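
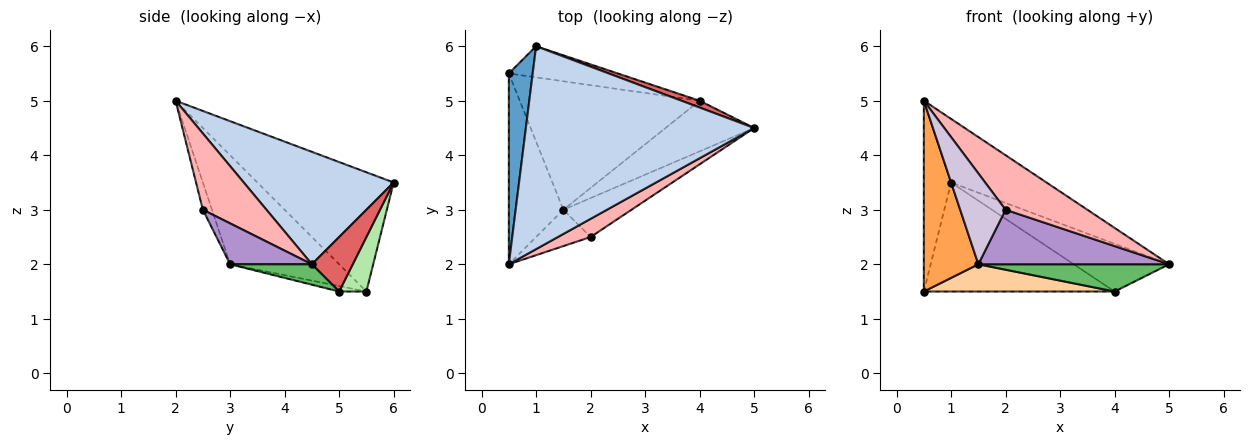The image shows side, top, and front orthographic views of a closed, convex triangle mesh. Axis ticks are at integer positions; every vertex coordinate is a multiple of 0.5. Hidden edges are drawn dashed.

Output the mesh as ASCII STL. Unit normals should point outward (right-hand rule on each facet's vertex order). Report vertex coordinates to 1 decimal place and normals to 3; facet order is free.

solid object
 facet normal -0.962 0.192 0.192
  outer loop
   vertex 1.0 6.0 3.5
   vertex 0.5 5.5 1.5
   vertex 0.5 2.0 5.0
  endloop
 endfacet
 facet normal 0.425 0.271 0.864
  outer loop
   vertex 1.0 6.0 3.5
   vertex 0.5 2.0 5.0
   vertex 5.0 4.5 2.0
  endloop
 endfacet
 facet normal -0.816 -0.408 -0.408
  outer loop
   vertex 1.5 3.0 2.0
   vertex 0.5 2.0 5.0
   vertex 0.5 5.5 1.5
  endloop
 endfacet
 facet normal -0.030 -0.207 -0.978
  outer loop
   vertex 4.0 5.0 1.5
   vertex 1.5 3.0 2.0
   vertex 0.5 5.5 1.5
  endloop
 endfacet
 facet normal 0.199 -0.465 -0.863
  outer loop
   vertex 4.0 5.0 1.5
   vertex 5.0 4.5 2.0
   vertex 1.5 3.0 2.0
  endloop
 endfacet
 facet normal 0.136 0.953 -0.272
  outer loop
   vertex 4.0 5.0 1.5
   vertex 0.5 5.5 1.5
   vertex 1.0 6.0 3.5
  endloop
 endfacet
 facet normal 0.391 0.911 0.130
  outer loop
   vertex 4.0 5.0 1.5
   vertex 1.0 6.0 3.5
   vertex 5.0 4.5 2.0
  endloop
 endfacet
 facet normal 0.594 -0.763 0.254
  outer loop
   vertex 2.0 2.5 3.0
   vertex 5.0 4.5 2.0
   vertex 0.5 2.0 5.0
  endloop
 endfacet
 facet normal 0.329 -0.768 -0.549
  outer loop
   vertex 2.0 2.5 3.0
   vertex 1.5 3.0 2.0
   vertex 5.0 4.5 2.0
  endloop
 endfacet
 facet normal -0.183 -0.913 -0.365
  outer loop
   vertex 2.0 2.5 3.0
   vertex 0.5 2.0 5.0
   vertex 1.5 3.0 2.0
  endloop
 endfacet
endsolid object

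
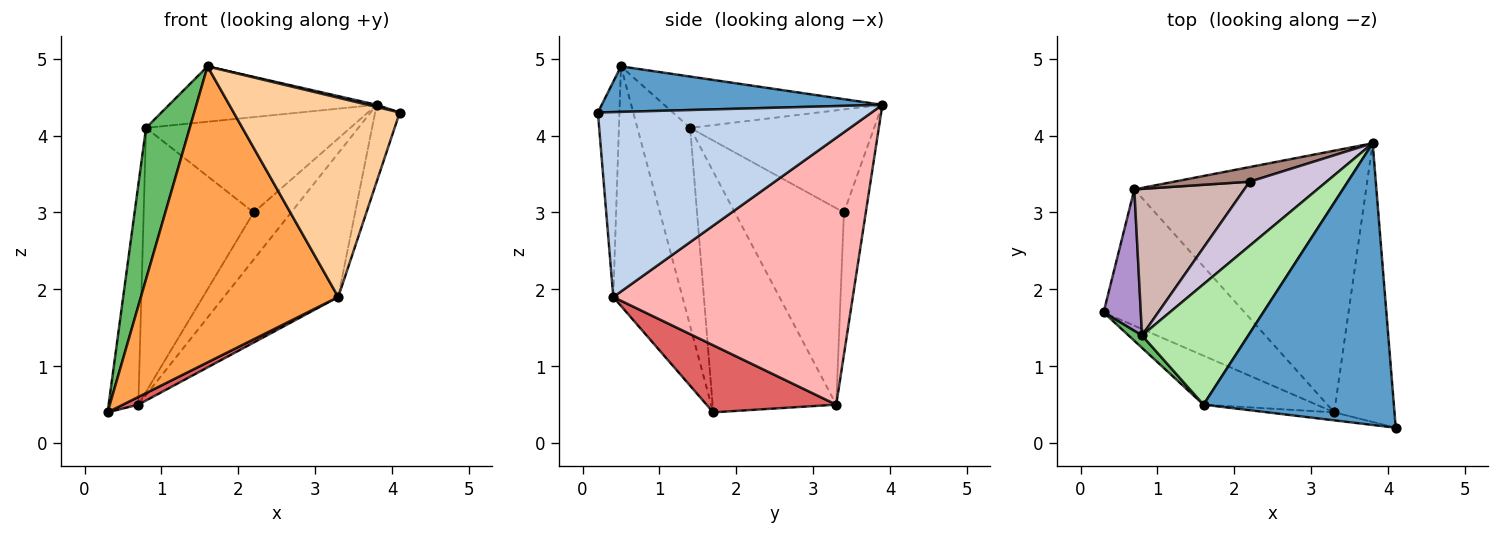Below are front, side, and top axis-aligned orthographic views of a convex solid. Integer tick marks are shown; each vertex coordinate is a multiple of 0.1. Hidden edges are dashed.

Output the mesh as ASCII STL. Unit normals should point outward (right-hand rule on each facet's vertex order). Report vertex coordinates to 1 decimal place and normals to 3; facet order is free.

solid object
 facet normal 0.233 -0.007 0.973
  outer loop
   vertex 1.6 0.5 4.9
   vertex 4.1 0.2 4.3
   vertex 3.8 3.9 4.4
  endloop
 endfacet
 facet normal 0.947 0.085 -0.309
  outer loop
   vertex 3.3 0.4 1.9
   vertex 3.8 3.9 4.4
   vertex 4.1 0.2 4.3
  endloop
 endfacet
 facet normal -0.327 -0.932 -0.154
  outer loop
   vertex 3.3 0.4 1.9
   vertex 1.6 0.5 4.9
   vertex 0.3 1.7 0.4
  endloop
 endfacet
 facet normal -0.128 -0.991 -0.040
  outer loop
   vertex 3.3 0.4 1.9
   vertex 4.1 0.2 4.3
   vertex 1.6 0.5 4.9
  endloop
 endfacet
 facet normal -0.769 -0.637 0.052
  outer loop
   vertex 0.8 1.4 4.1
   vertex 0.3 1.7 0.4
   vertex 1.6 0.5 4.9
  endloop
 endfacet
 facet normal -0.402 0.382 0.832
  outer loop
   vertex 0.8 1.4 4.1
   vertex 1.6 0.5 4.9
   vertex 3.8 3.9 4.4
  endloop
 endfacet
 facet normal 0.429 -0.051 -0.902
  outer loop
   vertex 0.7 3.3 0.5
   vertex 3.3 0.4 1.9
   vertex 0.3 1.7 0.4
  endloop
 endfacet
 facet normal 0.710 0.339 -0.617
  outer loop
   vertex 0.7 3.3 0.5
   vertex 3.8 3.9 4.4
   vertex 3.3 0.4 1.9
  endloop
 endfacet
 facet normal -0.962 0.231 0.149
  outer loop
   vertex 0.7 3.3 0.5
   vertex 0.3 1.7 0.4
   vertex 0.8 1.4 4.1
  endloop
 endfacet
 facet normal -0.599 0.665 0.447
  outer loop
   vertex 2.2 3.4 3.0
   vertex 0.8 1.4 4.1
   vertex 3.8 3.9 4.4
  endloop
 endfacet
 facet normal -0.487 0.834 0.259
  outer loop
   vertex 2.2 3.4 3.0
   vertex 3.8 3.9 4.4
   vertex 0.7 3.3 0.5
  endloop
 endfacet
 facet normal -0.655 0.660 0.367
  outer loop
   vertex 2.2 3.4 3.0
   vertex 0.7 3.3 0.5
   vertex 0.8 1.4 4.1
  endloop
 endfacet
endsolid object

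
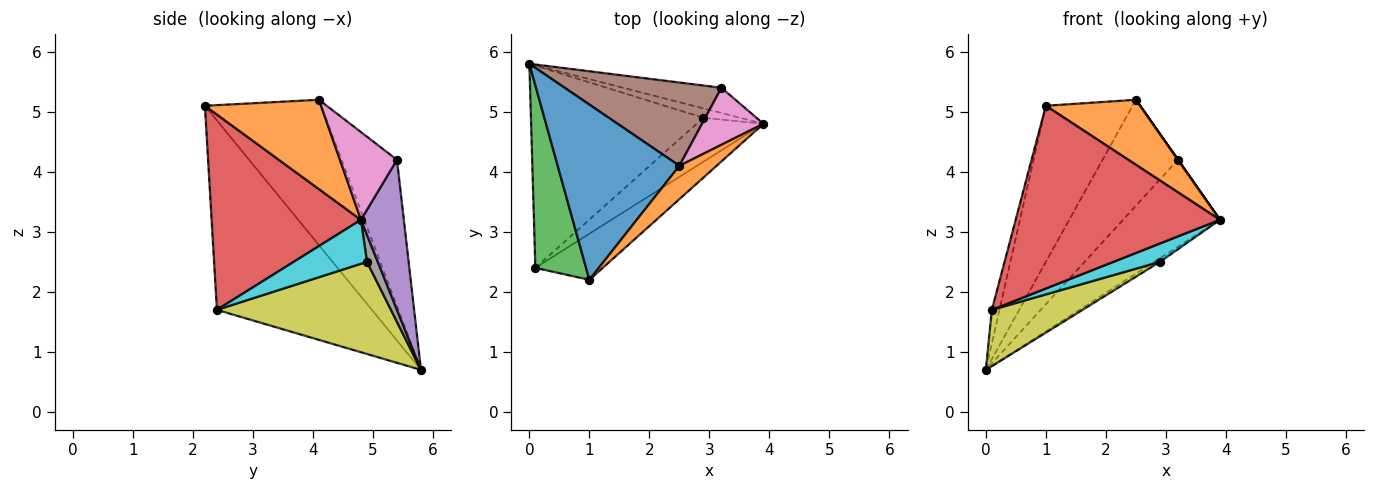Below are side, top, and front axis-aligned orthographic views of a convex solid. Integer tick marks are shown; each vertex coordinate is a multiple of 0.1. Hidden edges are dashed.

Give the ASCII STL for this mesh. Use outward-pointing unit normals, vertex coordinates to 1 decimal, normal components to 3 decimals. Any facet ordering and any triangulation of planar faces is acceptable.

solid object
 facet normal -0.666 0.496 0.557
  outer loop
   vertex 2.5 4.1 5.2
   vertex 0.0 5.8 0.7
   vertex 1.0 2.2 5.1
  endloop
 endfacet
 facet normal 0.739 -0.600 0.307
  outer loop
   vertex 2.5 4.1 5.2
   vertex 1.0 2.2 5.1
   vertex 3.9 4.8 3.2
  endloop
 endfacet
 facet normal -0.965 0.048 0.258
  outer loop
   vertex 0.1 2.4 1.7
   vertex 1.0 2.2 5.1
   vertex 0.0 5.8 0.7
  endloop
 endfacet
 facet normal 0.578 -0.791 -0.200
  outer loop
   vertex 0.1 2.4 1.7
   vertex 3.9 4.8 3.2
   vertex 1.0 2.2 5.1
  endloop
 endfacet
 facet normal 0.391 0.884 -0.257
  outer loop
   vertex 3.2 5.4 4.2
   vertex 3.9 4.8 3.2
   vertex 0.0 5.8 0.7
  endloop
 endfacet
 facet normal -0.500 0.681 0.535
  outer loop
   vertex 3.2 5.4 4.2
   vertex 0.0 5.8 0.7
   vertex 2.5 4.1 5.2
  endloop
 endfacet
 facet normal 0.819 0.000 0.573
  outer loop
   vertex 3.2 5.4 4.2
   vertex 2.5 4.1 5.2
   vertex 3.9 4.8 3.2
  endloop
 endfacet
 facet normal 0.568 0.290 -0.770
  outer loop
   vertex 2.9 4.9 2.5
   vertex 0.0 5.8 0.7
   vertex 3.9 4.8 3.2
  endloop
 endfacet
 facet normal 0.458 -0.238 -0.857
  outer loop
   vertex 2.9 4.9 2.5
   vertex 0.1 2.4 1.7
   vertex 0.0 5.8 0.7
  endloop
 endfacet
 facet normal 0.519 -0.329 -0.789
  outer loop
   vertex 2.9 4.9 2.5
   vertex 3.9 4.8 3.2
   vertex 0.1 2.4 1.7
  endloop
 endfacet
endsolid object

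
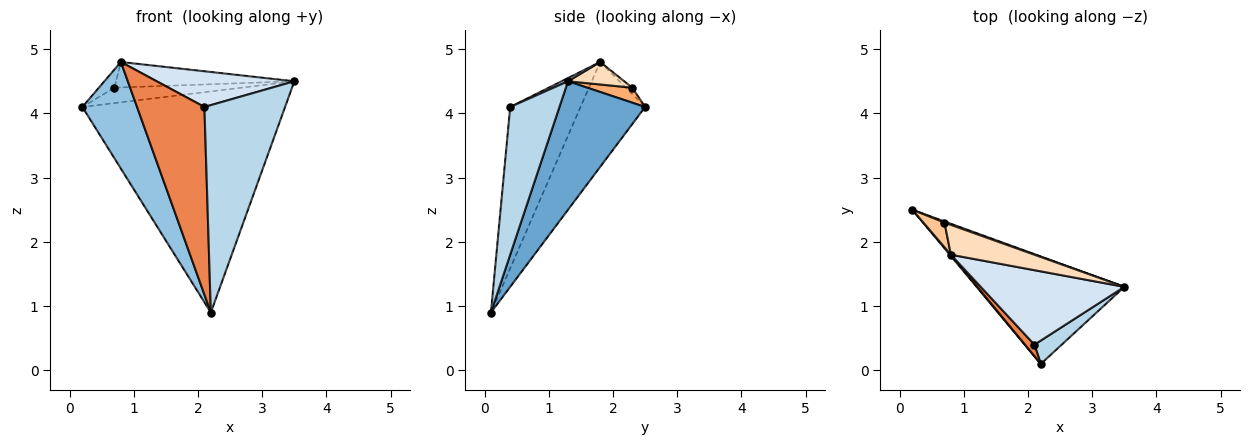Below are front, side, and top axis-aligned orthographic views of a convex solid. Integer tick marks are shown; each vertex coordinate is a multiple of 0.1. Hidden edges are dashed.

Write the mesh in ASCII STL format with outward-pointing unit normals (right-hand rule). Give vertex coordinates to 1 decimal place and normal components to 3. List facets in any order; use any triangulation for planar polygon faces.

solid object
 facet normal 0.355 0.841 -0.409
  outer loop
   vertex 2.2 0.1 0.9
   vertex 0.2 2.5 4.1
   vertex 3.5 1.3 4.5
  endloop
 endfacet
 facet normal -0.763 -0.646 0.008
  outer loop
   vertex 0.8 1.8 4.8
   vertex 0.2 2.5 4.1
   vertex 2.2 0.1 0.9
  endloop
 endfacet
 facet normal 0.519 -0.850 0.096
  outer loop
   vertex 2.1 0.4 4.1
   vertex 2.2 0.1 0.9
   vertex 3.5 1.3 4.5
  endloop
 endfacet
 facet normal 0.020 -0.432 0.902
  outer loop
   vertex 2.1 0.4 4.1
   vertex 3.5 1.3 4.5
   vertex 0.8 1.8 4.8
  endloop
 endfacet
 facet normal -0.722 -0.691 0.042
  outer loop
   vertex 2.1 0.4 4.1
   vertex 0.8 1.8 4.8
   vertex 2.2 0.1 0.9
  endloop
 endfacet
 facet normal 0.333 0.940 0.071
  outer loop
   vertex 0.7 2.3 4.4
   vertex 3.5 1.3 4.5
   vertex 0.2 2.5 4.1
  endloop
 endfacet
 facet normal -0.238 0.577 0.781
  outer loop
   vertex 0.7 2.3 4.4
   vertex 0.2 2.5 4.1
   vertex 0.8 1.8 4.8
  endloop
 endfacet
 facet normal 0.201 0.636 0.745
  outer loop
   vertex 0.7 2.3 4.4
   vertex 0.8 1.8 4.8
   vertex 3.5 1.3 4.5
  endloop
 endfacet
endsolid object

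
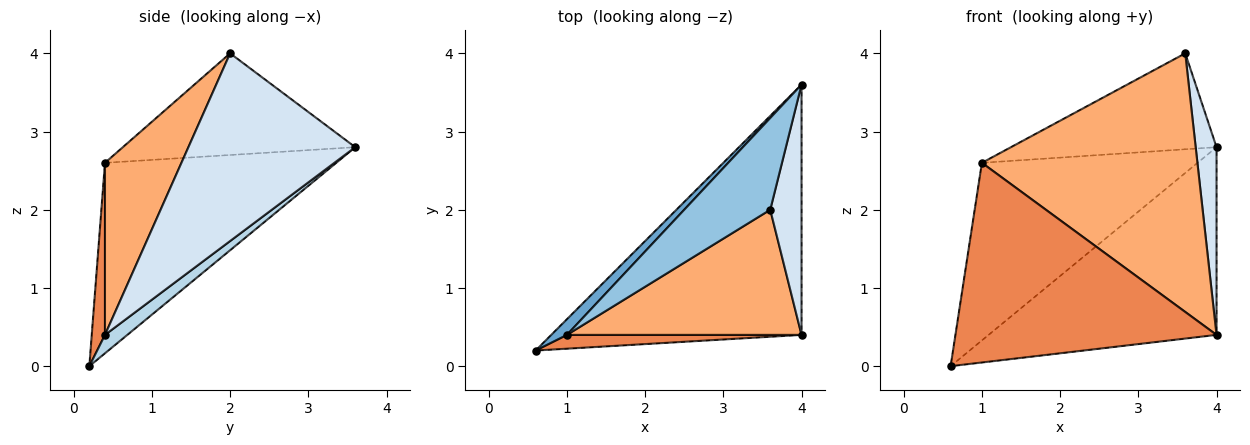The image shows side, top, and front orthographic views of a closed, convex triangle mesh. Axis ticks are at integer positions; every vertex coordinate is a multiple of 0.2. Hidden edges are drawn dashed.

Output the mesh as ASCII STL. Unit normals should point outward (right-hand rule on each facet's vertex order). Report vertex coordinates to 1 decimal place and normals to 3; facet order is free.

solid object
 facet normal -0.730 0.681 0.060
  outer loop
   vertex 1.0 0.4 2.6
   vertex 4.0 3.6 2.8
   vertex 0.6 0.2 0.0
  endloop
 endfacet
 facet normal -0.633 0.560 0.535
  outer loop
   vertex 1.0 0.4 2.6
   vertex 3.6 2.0 4.0
   vertex 4.0 3.6 2.8
  endloop
 endfacet
 facet normal 0.059 0.599 -0.799
  outer loop
   vertex 4.0 0.4 0.4
   vertex 0.6 0.2 0.0
   vertex 4.0 3.6 2.8
  endloop
 endfacet
 facet normal 0.979 -0.122 0.163
  outer loop
   vertex 4.0 0.4 0.4
   vertex 4.0 3.6 2.8
   vertex 3.6 2.0 4.0
  endloop
 endfacet
 facet normal 0.051 -0.996 0.069
  outer loop
   vertex 4.0 0.4 0.4
   vertex 1.0 0.4 2.6
   vertex 0.6 0.2 0.0
  endloop
 endfacet
 facet normal 0.304 -0.857 0.415
  outer loop
   vertex 4.0 0.4 0.4
   vertex 3.6 2.0 4.0
   vertex 1.0 0.4 2.6
  endloop
 endfacet
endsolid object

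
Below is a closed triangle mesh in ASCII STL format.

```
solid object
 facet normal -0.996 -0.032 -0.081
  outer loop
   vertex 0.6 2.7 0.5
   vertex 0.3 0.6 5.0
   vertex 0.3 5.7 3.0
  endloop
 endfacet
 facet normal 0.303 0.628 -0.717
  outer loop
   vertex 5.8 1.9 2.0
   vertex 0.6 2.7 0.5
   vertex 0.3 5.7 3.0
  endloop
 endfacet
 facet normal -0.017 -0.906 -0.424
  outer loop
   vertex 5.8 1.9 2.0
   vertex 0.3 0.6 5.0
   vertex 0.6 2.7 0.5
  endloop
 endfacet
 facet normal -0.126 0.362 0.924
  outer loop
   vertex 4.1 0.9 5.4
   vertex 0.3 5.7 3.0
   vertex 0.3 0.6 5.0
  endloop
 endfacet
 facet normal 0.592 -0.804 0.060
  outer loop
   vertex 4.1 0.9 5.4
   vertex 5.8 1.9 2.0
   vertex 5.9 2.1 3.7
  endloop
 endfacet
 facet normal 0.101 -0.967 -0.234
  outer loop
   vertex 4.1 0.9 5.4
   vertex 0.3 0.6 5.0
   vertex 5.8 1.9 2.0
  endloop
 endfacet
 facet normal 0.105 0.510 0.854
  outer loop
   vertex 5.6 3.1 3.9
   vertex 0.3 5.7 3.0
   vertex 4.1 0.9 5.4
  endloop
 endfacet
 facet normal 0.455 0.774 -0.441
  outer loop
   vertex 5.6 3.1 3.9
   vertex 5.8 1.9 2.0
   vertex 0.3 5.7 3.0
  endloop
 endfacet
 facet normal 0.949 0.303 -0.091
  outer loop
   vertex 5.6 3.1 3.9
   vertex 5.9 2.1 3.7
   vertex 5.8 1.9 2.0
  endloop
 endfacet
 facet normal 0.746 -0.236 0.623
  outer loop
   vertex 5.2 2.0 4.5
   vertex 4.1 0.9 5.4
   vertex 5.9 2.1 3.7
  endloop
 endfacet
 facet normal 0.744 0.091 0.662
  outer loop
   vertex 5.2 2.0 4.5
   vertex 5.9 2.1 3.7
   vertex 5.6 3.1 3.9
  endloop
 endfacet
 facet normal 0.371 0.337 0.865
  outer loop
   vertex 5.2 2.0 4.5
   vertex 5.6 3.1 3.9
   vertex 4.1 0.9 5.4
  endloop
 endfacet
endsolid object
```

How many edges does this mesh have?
18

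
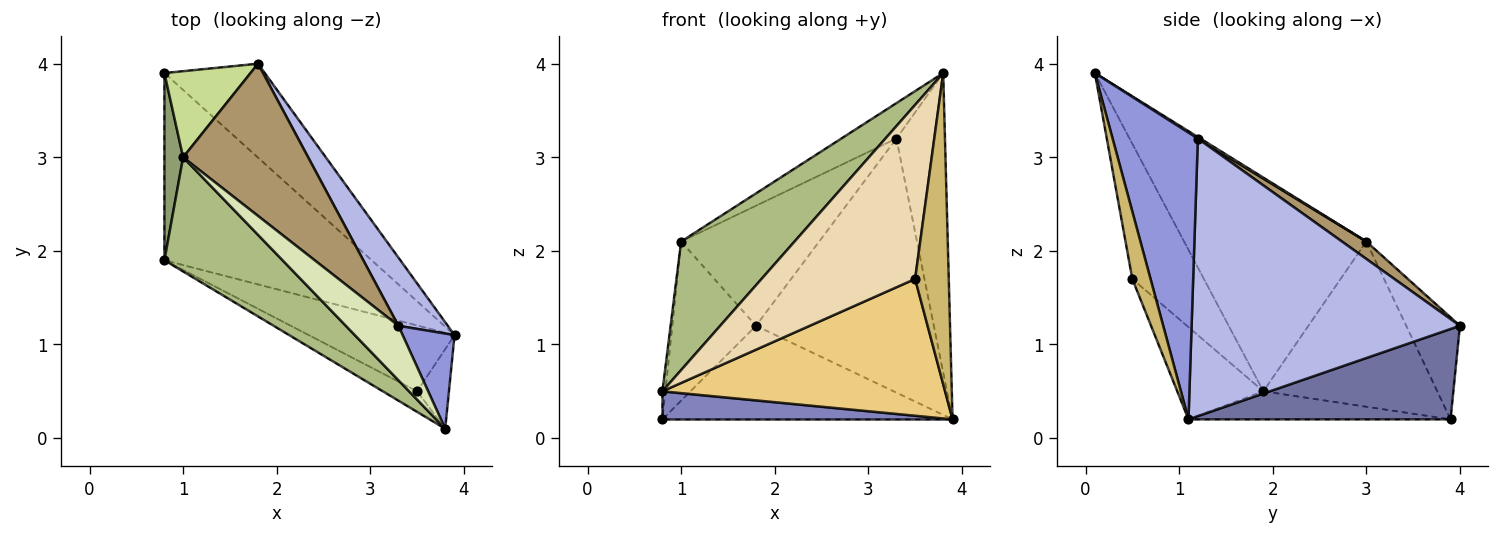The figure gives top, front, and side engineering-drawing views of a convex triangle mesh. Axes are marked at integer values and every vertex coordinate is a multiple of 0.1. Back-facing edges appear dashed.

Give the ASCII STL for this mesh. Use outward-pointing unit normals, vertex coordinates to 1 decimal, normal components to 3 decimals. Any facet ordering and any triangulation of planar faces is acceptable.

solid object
 facet normal 0.538 0.595 -0.597
  outer loop
   vertex 1.8 4.0 1.2
   vertex 3.9 1.1 0.2
   vertex 0.8 3.9 0.2
  endloop
 endfacet
 facet normal -0.133 -0.147 -0.980
  outer loop
   vertex 0.8 1.9 0.5
   vertex 0.8 3.9 0.2
   vertex 3.9 1.1 0.2
  endloop
 endfacet
 facet normal 0.858 0.489 0.155
  outer loop
   vertex 3.3 1.2 3.2
   vertex 3.8 0.1 3.9
   vertex 3.9 1.1 0.2
  endloop
 endfacet
 facet normal 0.825 0.546 0.147
  outer loop
   vertex 3.3 1.2 3.2
   vertex 3.9 1.1 0.2
   vertex 1.8 4.0 1.2
  endloop
 endfacet
 facet normal -0.993 0.017 0.113
  outer loop
   vertex 1.0 3.0 2.1
   vertex 0.8 3.9 0.2
   vertex 0.8 1.9 0.5
  endloop
 endfacet
 facet normal -0.769 -0.478 0.425
  outer loop
   vertex 1.0 3.0 2.1
   vertex 0.8 1.9 0.5
   vertex 3.8 0.1 3.9
  endloop
 endfacet
 facet normal -0.491 0.766 0.415
  outer loop
   vertex 1.0 3.0 2.1
   vertex 1.8 4.0 1.2
   vertex 0.8 3.9 0.2
  endloop
 endfacet
 facet normal 0.026 0.545 0.838
  outer loop
   vertex 1.0 3.0 2.1
   vertex 3.8 0.1 3.9
   vertex 3.3 1.2 3.2
  endloop
 endfacet
 facet normal 0.109 0.616 0.781
  outer loop
   vertex 1.0 3.0 2.1
   vertex 3.3 1.2 3.2
   vertex 1.8 4.0 1.2
  endloop
 endfacet
 facet normal 0.464 -0.858 -0.219
  outer loop
   vertex 3.5 0.5 1.7
   vertex 3.9 1.1 0.2
   vertex 3.8 0.1 3.9
  endloop
 endfacet
 facet normal -0.265 -0.869 -0.418
  outer loop
   vertex 3.5 0.5 1.7
   vertex 0.8 1.9 0.5
   vertex 3.9 1.1 0.2
  endloop
 endfacet
 facet normal -0.420 -0.901 -0.107
  outer loop
   vertex 3.5 0.5 1.7
   vertex 3.8 0.1 3.9
   vertex 0.8 1.9 0.5
  endloop
 endfacet
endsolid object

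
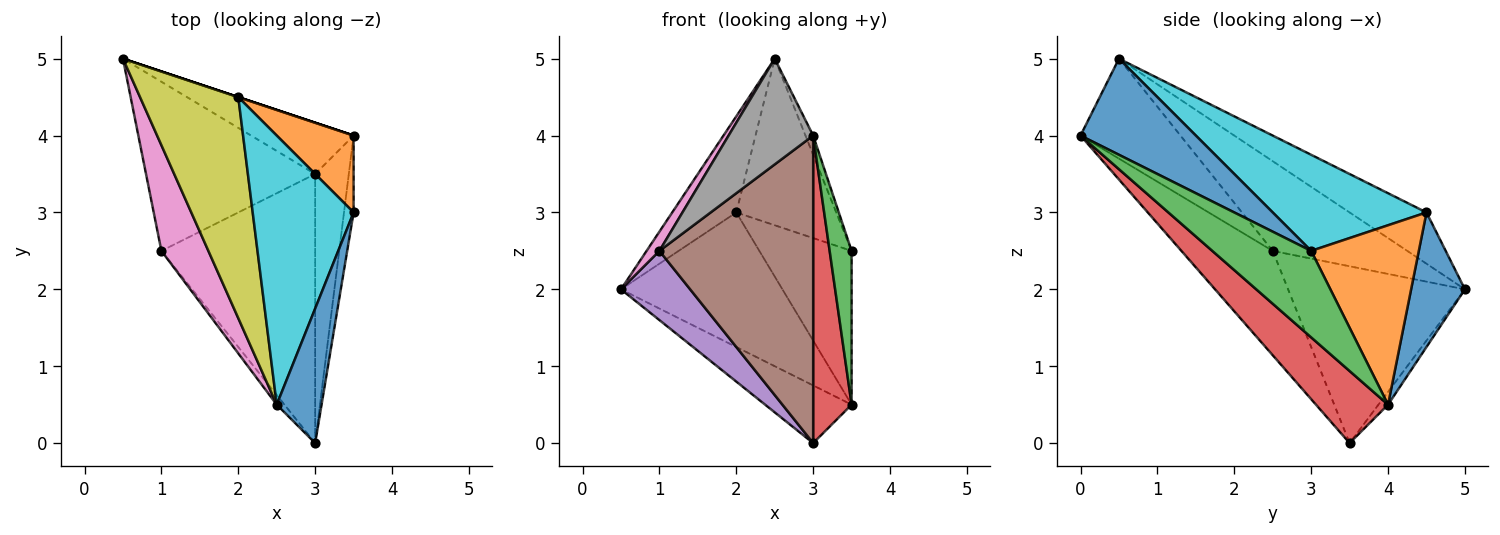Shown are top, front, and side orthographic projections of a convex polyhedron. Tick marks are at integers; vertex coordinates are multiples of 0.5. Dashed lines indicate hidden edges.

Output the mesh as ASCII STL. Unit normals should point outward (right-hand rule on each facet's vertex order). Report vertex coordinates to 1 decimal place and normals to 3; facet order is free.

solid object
 facet normal 0.905 0.060 0.422
  outer loop
   vertex 2.5 0.5 5.0
   vertex 3.0 0.0 4.0
   vertex 3.5 3.0 2.5
  endloop
 endfacet
 facet normal -0.083 0.745 -0.662
  outer loop
   vertex 3.5 4.0 0.5
   vertex 3.0 3.5 0.0
   vertex 0.5 5.0 2.0
  endloop
 endfacet
 facet normal 0.970 -0.216 -0.108
  outer loop
   vertex 3.5 4.0 0.5
   vertex 3.5 3.0 2.5
   vertex 3.0 0.0 4.0
  endloop
 endfacet
 facet normal 0.816 -0.435 -0.381
  outer loop
   vertex 3.5 4.0 0.5
   vertex 3.0 0.0 4.0
   vertex 3.0 3.5 0.0
  endloop
 endfacet
 facet normal -0.695 -0.272 -0.665
  outer loop
   vertex 1.0 2.5 2.5
   vertex 0.5 5.0 2.0
   vertex 3.0 3.5 0.0
  endloop
 endfacet
 facet normal -0.408 -0.687 -0.601
  outer loop
   vertex 1.0 2.5 2.5
   vertex 3.0 3.5 0.0
   vertex 3.0 0.0 4.0
  endloop
 endfacet
 facet normal -0.883 -0.084 0.462
  outer loop
   vertex 1.0 2.5 2.5
   vertex 2.5 0.5 5.0
   vertex 0.5 5.0 2.0
  endloop
 endfacet
 facet normal -0.762 -0.645 -0.059
  outer loop
   vertex 1.0 2.5 2.5
   vertex 3.0 0.0 4.0
   vertex 2.5 0.5 5.0
  endloop
 endfacet
 facet normal -0.432 0.360 0.827
  outer loop
   vertex 2.0 4.5 3.0
   vertex 0.5 5.0 2.0
   vertex 2.5 0.5 5.0
  endloop
 endfacet
 facet normal 0.629 0.409 0.661
  outer loop
   vertex 2.0 4.5 3.0
   vertex 2.5 0.5 5.0
   vertex 3.5 3.0 2.5
  endloop
 endfacet
 facet normal 0.316 0.949 0.000
  outer loop
   vertex 2.0 4.5 3.0
   vertex 3.5 4.0 0.5
   vertex 0.5 5.0 2.0
  endloop
 endfacet
 facet normal 0.722 0.619 0.309
  outer loop
   vertex 2.0 4.5 3.0
   vertex 3.5 3.0 2.5
   vertex 3.5 4.0 0.5
  endloop
 endfacet
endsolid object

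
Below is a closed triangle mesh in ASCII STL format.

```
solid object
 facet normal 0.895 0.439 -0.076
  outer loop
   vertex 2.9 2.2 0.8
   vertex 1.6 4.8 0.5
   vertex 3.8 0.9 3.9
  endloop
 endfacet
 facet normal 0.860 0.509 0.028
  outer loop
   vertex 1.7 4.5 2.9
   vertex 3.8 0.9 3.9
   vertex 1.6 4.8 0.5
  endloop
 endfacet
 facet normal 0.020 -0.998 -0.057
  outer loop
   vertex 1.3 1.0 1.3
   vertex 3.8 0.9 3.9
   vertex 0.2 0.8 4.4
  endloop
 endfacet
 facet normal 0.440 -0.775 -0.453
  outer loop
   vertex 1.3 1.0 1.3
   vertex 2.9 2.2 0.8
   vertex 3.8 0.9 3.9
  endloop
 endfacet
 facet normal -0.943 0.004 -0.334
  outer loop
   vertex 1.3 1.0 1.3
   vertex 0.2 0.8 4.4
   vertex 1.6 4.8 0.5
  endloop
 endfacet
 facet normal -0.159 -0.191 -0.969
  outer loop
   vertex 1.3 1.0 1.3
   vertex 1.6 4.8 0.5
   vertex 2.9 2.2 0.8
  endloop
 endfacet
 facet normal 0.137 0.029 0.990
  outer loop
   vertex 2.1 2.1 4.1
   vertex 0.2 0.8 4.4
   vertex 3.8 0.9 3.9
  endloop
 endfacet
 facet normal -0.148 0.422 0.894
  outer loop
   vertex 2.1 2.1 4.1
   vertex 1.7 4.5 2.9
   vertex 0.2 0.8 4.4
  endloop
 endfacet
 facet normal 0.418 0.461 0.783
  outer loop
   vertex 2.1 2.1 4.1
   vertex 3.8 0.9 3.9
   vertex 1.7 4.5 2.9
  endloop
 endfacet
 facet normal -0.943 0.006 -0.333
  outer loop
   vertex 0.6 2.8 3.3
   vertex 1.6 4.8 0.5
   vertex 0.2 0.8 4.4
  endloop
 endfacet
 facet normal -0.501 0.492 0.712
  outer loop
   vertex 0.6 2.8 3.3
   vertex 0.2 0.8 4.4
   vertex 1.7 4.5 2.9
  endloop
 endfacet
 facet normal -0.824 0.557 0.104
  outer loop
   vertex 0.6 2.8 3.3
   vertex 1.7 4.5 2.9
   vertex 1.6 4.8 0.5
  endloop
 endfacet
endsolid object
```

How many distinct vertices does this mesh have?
8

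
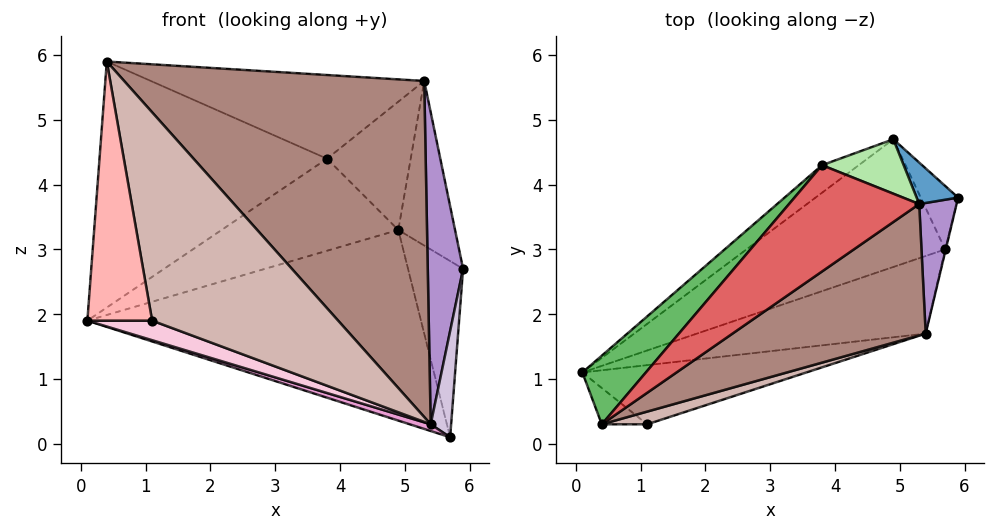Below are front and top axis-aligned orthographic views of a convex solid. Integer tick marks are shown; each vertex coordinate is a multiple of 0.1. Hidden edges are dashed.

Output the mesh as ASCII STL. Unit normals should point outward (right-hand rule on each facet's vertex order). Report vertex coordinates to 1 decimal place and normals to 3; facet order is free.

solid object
 facet normal 0.714 0.679 0.171
  outer loop
   vertex 5.3 3.7 5.6
   vertex 5.9 3.8 2.7
   vertex 4.9 4.7 3.3
  endloop
 endfacet
 facet normal -0.418 0.755 -0.505
  outer loop
   vertex 5.7 3.0 0.1
   vertex 0.1 1.1 1.9
   vertex 4.9 4.7 3.3
  endloop
 endfacet
 facet normal 0.541 0.791 -0.285
  outer loop
   vertex 5.7 3.0 0.1
   vertex 4.9 4.7 3.3
   vertex 5.9 3.8 2.7
  endloop
 endfacet
 facet normal -0.536 0.809 -0.242
  outer loop
   vertex 3.8 4.3 4.4
   vertex 4.9 4.7 3.3
   vertex 0.1 1.1 1.9
  endloop
 endfacet
 facet normal -0.712 0.676 0.189
  outer loop
   vertex 3.8 4.3 4.4
   vertex 0.1 1.1 1.9
   vertex 0.4 0.3 5.9
  endloop
 endfacet
 facet normal 0.056 0.919 0.390
  outer loop
   vertex 3.8 4.3 4.4
   vertex 5.3 3.7 5.6
   vertex 4.9 4.7 3.3
  endloop
 endfacet
 facet normal -0.356 0.578 0.734
  outer loop
   vertex 3.8 4.3 4.4
   vertex 0.4 0.3 5.9
   vertex 5.3 3.7 5.6
  endloop
 endfacet
 facet normal -0.621 -0.776 -0.109
  outer loop
   vertex 1.1 0.3 1.9
   vertex 0.4 0.3 5.9
   vertex 0.1 1.1 1.9
  endloop
 endfacet
 facet normal 0.896 -0.409 0.171
  outer loop
   vertex 5.4 1.7 0.3
   vertex 5.9 3.8 2.7
   vertex 5.3 3.7 5.6
  endloop
 endfacet
 facet normal 0.974 -0.226 -0.006
  outer loop
   vertex 5.4 1.7 0.3
   vertex 5.7 3.0 0.1
   vertex 5.9 3.8 2.7
  endloop
 endfacet
 facet normal 0.556 -0.774 0.303
  outer loop
   vertex 5.4 1.7 0.3
   vertex 5.3 3.7 5.6
   vertex 0.4 0.3 5.9
  endloop
 endfacet
 facet normal 0.328 -0.943 0.057
  outer loop
   vertex 5.4 1.7 0.3
   vertex 0.4 0.3 5.9
   vertex 1.1 0.3 1.9
  endloop
 endfacet
 facet normal -0.279 -0.083 -0.957
  outer loop
   vertex 5.4 1.7 0.3
   vertex 0.1 1.1 1.9
   vertex 5.7 3.0 0.1
  endloop
 endfacet
 facet normal -0.244 -0.304 -0.921
  outer loop
   vertex 5.4 1.7 0.3
   vertex 1.1 0.3 1.9
   vertex 0.1 1.1 1.9
  endloop
 endfacet
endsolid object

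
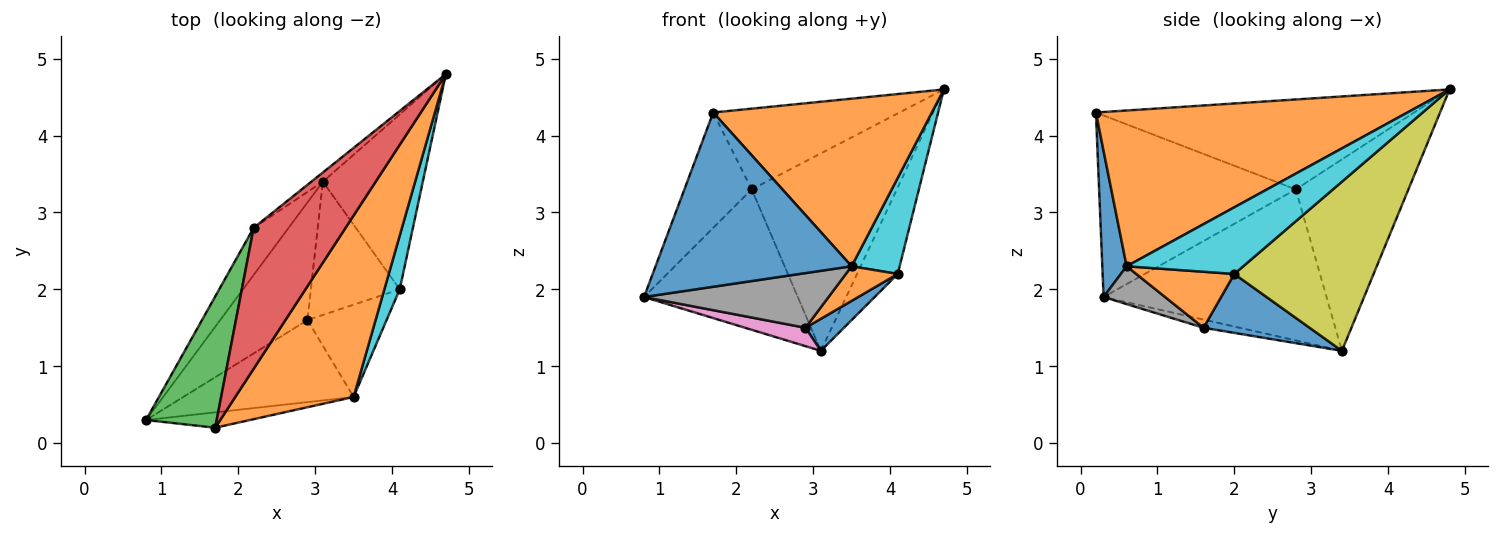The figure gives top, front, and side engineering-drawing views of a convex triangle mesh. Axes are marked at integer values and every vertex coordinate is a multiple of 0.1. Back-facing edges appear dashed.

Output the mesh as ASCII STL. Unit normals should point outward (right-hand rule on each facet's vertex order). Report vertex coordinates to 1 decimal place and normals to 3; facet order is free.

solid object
 facet normal 0.123 -0.989 -0.087
  outer loop
   vertex 3.5 0.6 2.3
   vertex 1.7 0.2 4.3
   vertex 0.8 0.3 1.9
  endloop
 endfacet
 facet normal 0.695 -0.488 0.528
  outer loop
   vertex 3.5 0.6 2.3
   vertex 4.7 4.8 4.6
   vertex 1.7 0.2 4.3
  endloop
 endfacet
 facet normal -0.888 0.304 0.346
  outer loop
   vertex 2.2 2.8 3.3
   vertex 0.8 0.3 1.9
   vertex 1.7 0.2 4.3
  endloop
 endfacet
 facet normal -0.647 0.379 0.662
  outer loop
   vertex 2.2 2.8 3.3
   vertex 1.7 0.2 4.3
   vertex 4.7 4.8 4.6
  endloop
 endfacet
 facet normal -0.809 0.558 -0.187
  outer loop
   vertex 2.2 2.8 3.3
   vertex 3.1 3.4 1.2
   vertex 0.8 0.3 1.9
  endloop
 endfacet
 facet normal -0.613 0.790 -0.037
  outer loop
   vertex 2.2 2.8 3.3
   vertex 4.7 4.8 4.6
   vertex 3.1 3.4 1.2
  endloop
 endfacet
 facet normal -0.092 -0.154 -0.984
  outer loop
   vertex 2.9 1.6 1.5
   vertex 0.8 0.3 1.9
   vertex 3.1 3.4 1.2
  endloop
 endfacet
 facet normal 0.182 -0.545 -0.818
  outer loop
   vertex 2.9 1.6 1.5
   vertex 3.5 0.6 2.3
   vertex 0.8 0.3 1.9
  endloop
 endfacet
 facet normal 0.835 0.244 -0.493
  outer loop
   vertex 4.1 2.0 2.2
   vertex 3.1 3.4 1.2
   vertex 4.7 4.8 4.6
  endloop
 endfacet
 facet normal 0.904 -0.373 0.209
  outer loop
   vertex 4.1 2.0 2.2
   vertex 4.7 4.8 4.6
   vertex 3.5 0.6 2.3
  endloop
 endfacet
 facet normal 0.542 -0.196 -0.817
  outer loop
   vertex 4.1 2.0 2.2
   vertex 2.9 1.6 1.5
   vertex 3.1 3.4 1.2
  endloop
 endfacet
 facet normal 0.553 -0.293 -0.780
  outer loop
   vertex 4.1 2.0 2.2
   vertex 3.5 0.6 2.3
   vertex 2.9 1.6 1.5
  endloop
 endfacet
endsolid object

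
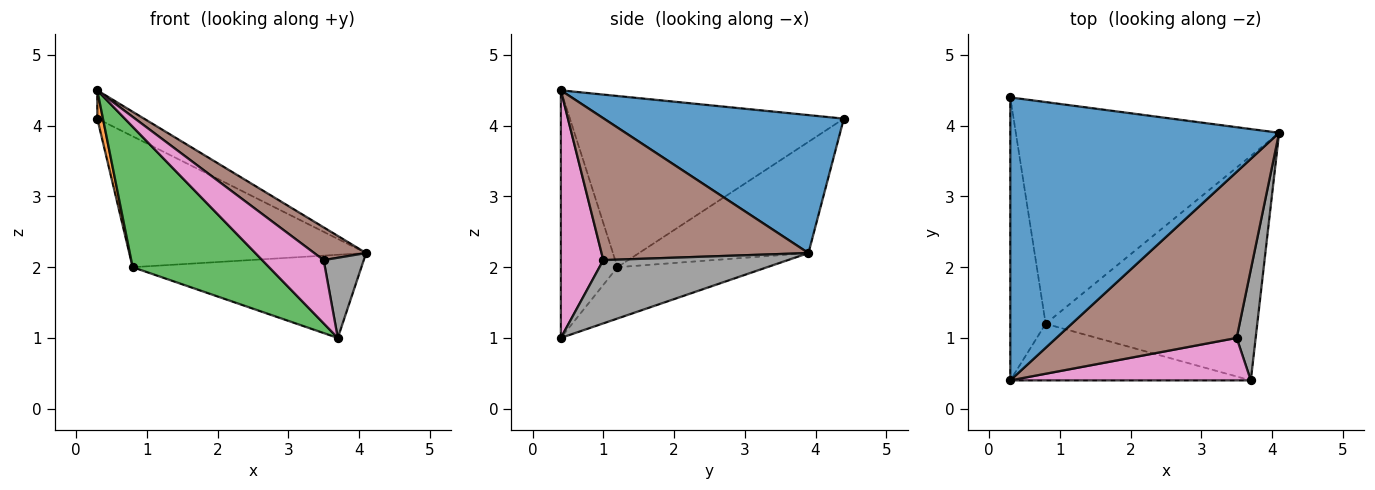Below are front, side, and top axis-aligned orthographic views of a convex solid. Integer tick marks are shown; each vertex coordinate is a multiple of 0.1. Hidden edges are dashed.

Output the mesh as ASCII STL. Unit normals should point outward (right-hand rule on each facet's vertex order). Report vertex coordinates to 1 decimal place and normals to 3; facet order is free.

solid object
 facet normal 0.455 0.089 0.886
  outer loop
   vertex 0.3 4.4 4.1
   vertex 0.3 0.4 4.5
   vertex 4.1 3.9 2.2
  endloop
 endfacet
 facet normal -0.979 -0.020 -0.202
  outer loop
   vertex 0.8 1.2 2.0
   vertex 0.3 0.4 4.5
   vertex 0.3 4.4 4.1
  endloop
 endfacet
 facet normal -0.359 -0.866 -0.349
  outer loop
   vertex 0.8 1.2 2.0
   vertex 3.7 0.4 1.0
   vertex 0.3 0.4 4.5
  endloop
 endfacet
 facet normal -0.342 0.478 -0.809
  outer loop
   vertex 0.8 1.2 2.0
   vertex 0.3 4.4 4.1
   vertex 4.1 3.9 2.2
  endloop
 endfacet
 facet normal -0.222 0.339 -0.914
  outer loop
   vertex 0.8 1.2 2.0
   vertex 4.1 3.9 2.2
   vertex 3.7 0.4 1.0
  endloop
 endfacet
 facet normal 0.611 -0.153 0.777
  outer loop
   vertex 3.5 1.0 2.1
   vertex 4.1 3.9 2.2
   vertex 0.3 0.4 4.5
  endloop
 endfacet
 facet normal 0.498 -0.720 0.483
  outer loop
   vertex 3.5 1.0 2.1
   vertex 0.3 0.4 4.5
   vertex 3.7 0.4 1.0
  endloop
 endfacet
 facet normal 0.938 -0.204 0.282
  outer loop
   vertex 3.5 1.0 2.1
   vertex 3.7 0.4 1.0
   vertex 4.1 3.9 2.2
  endloop
 endfacet
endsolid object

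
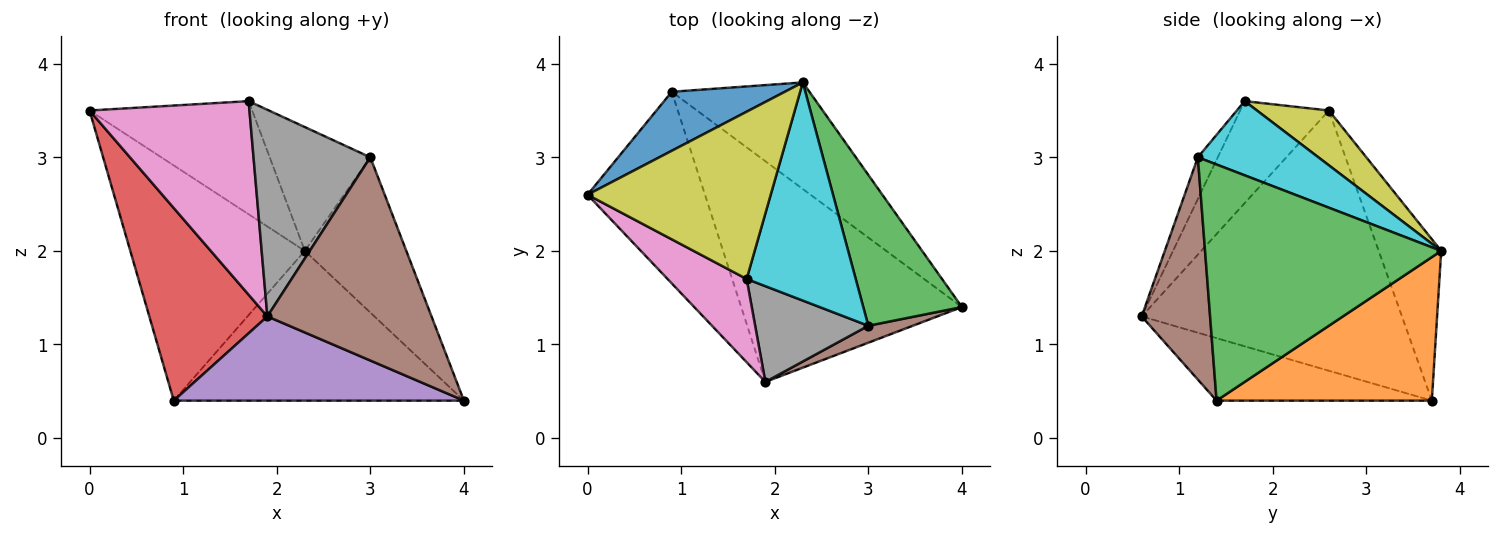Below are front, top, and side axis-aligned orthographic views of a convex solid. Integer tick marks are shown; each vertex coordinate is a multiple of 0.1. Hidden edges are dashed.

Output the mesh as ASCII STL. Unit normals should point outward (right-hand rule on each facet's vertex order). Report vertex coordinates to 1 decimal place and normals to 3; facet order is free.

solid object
 facet normal -0.328 0.916 0.230
  outer loop
   vertex 0.9 3.7 0.4
   vertex 0.0 2.6 3.5
   vertex 2.3 3.8 2.0
  endloop
 endfacet
 facet normal 0.517 0.697 -0.496
  outer loop
   vertex 0.9 3.7 0.4
   vertex 2.3 3.8 2.0
   vertex 4.0 1.4 0.4
  endloop
 endfacet
 facet normal 0.858 0.369 0.358
  outer loop
   vertex 3.0 1.2 3.0
   vertex 4.0 1.4 0.4
   vertex 2.3 3.8 2.0
  endloop
 endfacet
 facet normal -0.842 -0.382 -0.380
  outer loop
   vertex 1.9 0.6 1.3
   vertex 0.0 2.6 3.5
   vertex 0.9 3.7 0.4
  endloop
 endfacet
 facet normal -0.256 -0.345 -0.903
  outer loop
   vertex 1.9 0.6 1.3
   vertex 0.9 3.7 0.4
   vertex 4.0 1.4 0.4
  endloop
 endfacet
 facet normal 0.383 -0.920 0.077
  outer loop
   vertex 1.9 0.6 1.3
   vertex 4.0 1.4 0.4
   vertex 3.0 1.2 3.0
  endloop
 endfacet
 facet normal -0.454 -0.819 0.352
  outer loop
   vertex 1.7 1.7 3.6
   vertex 0.0 2.6 3.5
   vertex 1.9 0.6 1.3
  endloop
 endfacet
 facet normal -0.153 -0.897 0.416
  outer loop
   vertex 1.7 1.7 3.6
   vertex 1.9 0.6 1.3
   vertex 3.0 1.2 3.0
  endloop
 endfacet
 facet normal 0.241 0.544 0.804
  outer loop
   vertex 1.7 1.7 3.6
   vertex 2.3 3.8 2.0
   vertex 0.0 2.6 3.5
  endloop
 endfacet
 facet normal 0.509 0.425 0.749
  outer loop
   vertex 1.7 1.7 3.6
   vertex 3.0 1.2 3.0
   vertex 2.3 3.8 2.0
  endloop
 endfacet
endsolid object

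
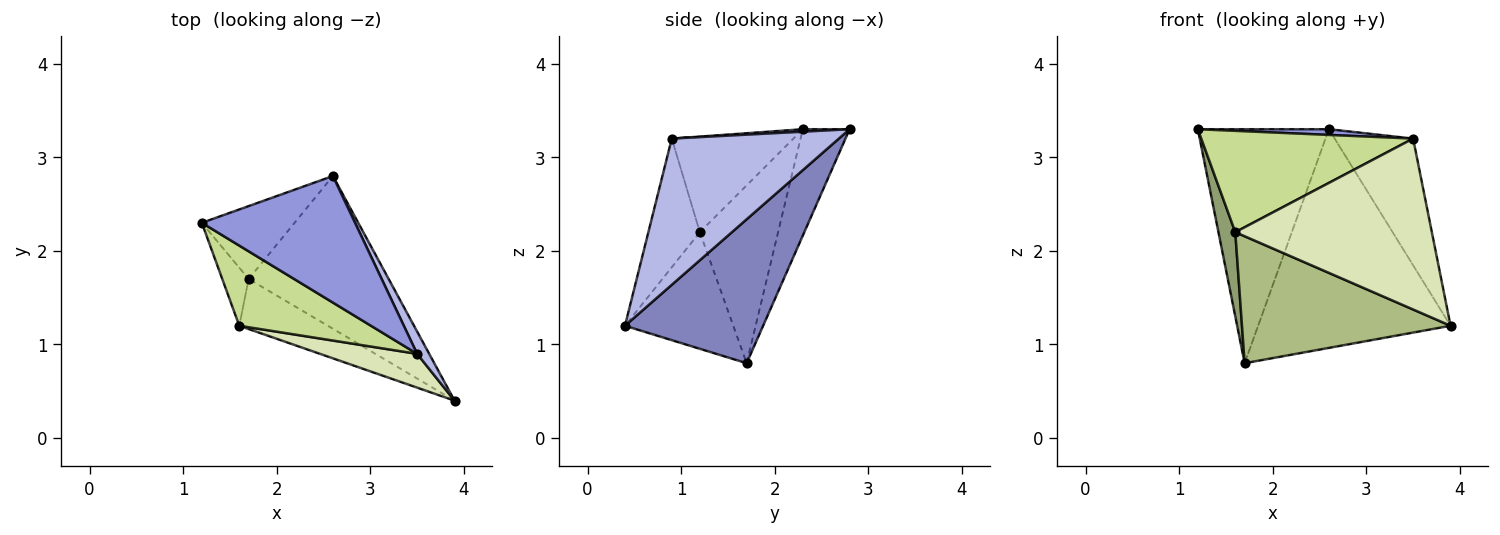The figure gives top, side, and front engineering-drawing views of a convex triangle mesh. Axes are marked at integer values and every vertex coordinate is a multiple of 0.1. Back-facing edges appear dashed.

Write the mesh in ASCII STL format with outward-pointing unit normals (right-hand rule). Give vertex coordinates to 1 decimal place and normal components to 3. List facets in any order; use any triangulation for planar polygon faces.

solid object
 facet normal -0.323 0.904 -0.281
  outer loop
   vertex 1.7 1.7 0.8
   vertex 1.2 2.3 3.3
   vertex 2.6 2.8 3.3
  endloop
 endfacet
 facet normal 0.507 0.707 -0.493
  outer loop
   vertex 1.7 1.7 0.8
   vertex 2.6 2.8 3.3
   vertex 3.9 0.4 1.2
  endloop
 endfacet
 facet normal 0.016 -0.045 0.999
  outer loop
   vertex 3.5 0.9 3.2
   vertex 2.6 2.8 3.3
   vertex 1.2 2.3 3.3
  endloop
 endfacet
 facet normal 0.903 0.424 0.075
  outer loop
   vertex 3.5 0.9 3.2
   vertex 3.9 0.4 1.2
   vertex 2.6 2.8 3.3
  endloop
 endfacet
 facet normal -0.967 -0.208 -0.144
  outer loop
   vertex 1.6 1.2 2.2
   vertex 1.2 2.3 3.3
   vertex 1.7 1.7 0.8
  endloop
 endfacet
 facet normal -0.435 -0.838 -0.330
  outer loop
   vertex 1.6 1.2 2.2
   vertex 1.7 1.7 0.8
   vertex 3.9 0.4 1.2
  endloop
 endfacet
 facet normal -0.411 -0.715 0.566
  outer loop
   vertex 1.6 1.2 2.2
   vertex 3.5 0.9 3.2
   vertex 1.2 2.3 3.3
  endloop
 endfacet
 facet normal -0.249 -0.950 0.188
  outer loop
   vertex 1.6 1.2 2.2
   vertex 3.9 0.4 1.2
   vertex 3.5 0.9 3.2
  endloop
 endfacet
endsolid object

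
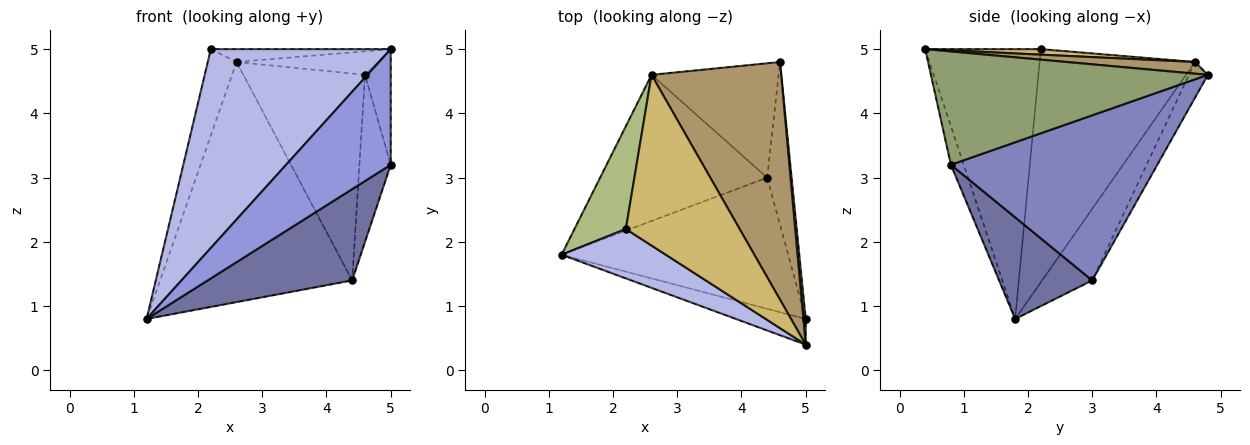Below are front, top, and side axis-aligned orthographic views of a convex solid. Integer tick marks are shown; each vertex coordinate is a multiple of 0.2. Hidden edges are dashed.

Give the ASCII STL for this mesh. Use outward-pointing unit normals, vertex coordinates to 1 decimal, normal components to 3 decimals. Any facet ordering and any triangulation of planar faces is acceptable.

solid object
 facet normal 0.345 -0.536 -0.770
  outer loop
   vertex 4.4 3.0 1.4
   vertex 5.0 0.8 3.2
   vertex 1.2 1.8 0.8
  endloop
 endfacet
 facet normal 0.978 0.148 -0.145
  outer loop
   vertex 4.4 3.0 1.4
   vertex 4.6 4.8 4.6
   vertex 5.0 0.8 3.2
  endloop
 endfacet
 facet normal -0.119 -0.969 -0.215
  outer loop
   vertex 5.0 0.4 5.0
   vertex 1.2 1.8 0.8
   vertex 5.0 0.8 3.2
  endloop
 endfacet
 facet normal -0.529 -0.823 0.204
  outer loop
   vertex 5.0 0.4 5.0
   vertex 2.2 2.2 5.0
   vertex 1.2 1.8 0.8
  endloop
 endfacet
 facet normal 0.996 0.092 0.021
  outer loop
   vertex 5.0 0.4 5.0
   vertex 5.0 0.8 3.2
   vertex 4.6 4.8 4.6
  endloop
 endfacet
 facet normal -0.961 0.178 0.212
  outer loop
   vertex 2.6 4.6 4.8
   vertex 1.2 1.8 0.8
   vertex 2.2 2.2 5.0
  endloop
 endfacet
 facet normal -0.217 0.834 -0.507
  outer loop
   vertex 2.6 4.6 4.8
   vertex 4.4 3.0 1.4
   vertex 1.2 1.8 0.8
  endloop
 endfacet
 facet normal -0.135 0.867 -0.479
  outer loop
   vertex 2.6 4.6 4.8
   vertex 4.6 4.8 4.6
   vertex 4.4 3.0 1.4
  endloop
 endfacet
 facet normal 0.089 0.098 0.991
  outer loop
   vertex 2.6 4.6 4.8
   vertex 5.0 0.4 5.0
   vertex 4.6 4.8 4.6
  endloop
 endfacet
 facet normal 0.048 0.075 0.996
  outer loop
   vertex 2.6 4.6 4.8
   vertex 2.2 2.2 5.0
   vertex 5.0 0.4 5.0
  endloop
 endfacet
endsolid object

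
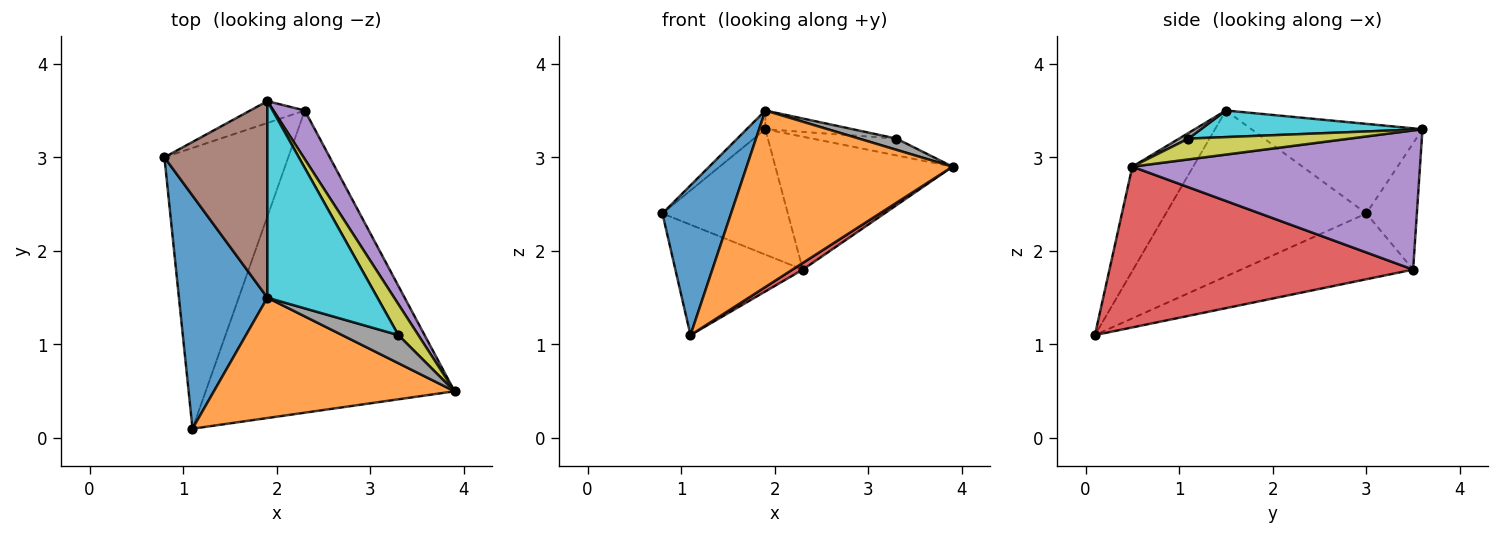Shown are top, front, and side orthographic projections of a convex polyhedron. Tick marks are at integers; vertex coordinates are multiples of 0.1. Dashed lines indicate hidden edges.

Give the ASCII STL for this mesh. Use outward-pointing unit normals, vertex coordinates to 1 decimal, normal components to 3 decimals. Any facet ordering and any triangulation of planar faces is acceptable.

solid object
 facet normal -0.845 -0.289 0.450
  outer loop
   vertex 1.9 1.5 3.5
   vertex 0.8 3.0 2.4
   vertex 1.1 0.1 1.1
  endloop
 endfacet
 facet normal -0.237 -0.803 0.547
  outer loop
   vertex 1.9 1.5 3.5
   vertex 1.1 0.1 1.1
   vertex 3.9 0.5 2.9
  endloop
 endfacet
 facet normal -0.443 0.328 -0.834
  outer loop
   vertex 2.3 3.5 1.8
   vertex 1.1 0.1 1.1
   vertex 0.8 3.0 2.4
  endloop
 endfacet
 facet normal 0.543 -0.019 -0.840
  outer loop
   vertex 2.3 3.5 1.8
   vertex 3.9 0.5 2.9
   vertex 1.1 0.1 1.1
  endloop
 endfacet
 facet normal 0.836 0.515 0.189
  outer loop
   vertex 1.9 3.6 3.3
   vertex 3.9 0.5 2.9
   vertex 2.3 3.5 1.8
  endloop
 endfacet
 facet normal -0.655 0.072 0.752
  outer loop
   vertex 1.9 3.6 3.3
   vertex 0.8 3.0 2.4
   vertex 1.9 1.5 3.5
  endloop
 endfacet
 facet normal -0.369 0.916 -0.159
  outer loop
   vertex 1.9 3.6 3.3
   vertex 2.3 3.5 1.8
   vertex 0.8 3.0 2.4
  endloop
 endfacet
 facet normal 0.092 -0.370 0.925
  outer loop
   vertex 3.3 1.1 3.2
   vertex 1.9 1.5 3.5
   vertex 3.9 0.5 2.9
  endloop
 endfacet
 facet normal 0.676 0.353 0.647
  outer loop
   vertex 3.3 1.1 3.2
   vertex 3.9 0.5 2.9
   vertex 1.9 3.6 3.3
  endloop
 endfacet
 facet normal 0.234 0.092 0.968
  outer loop
   vertex 3.3 1.1 3.2
   vertex 1.9 3.6 3.3
   vertex 1.9 1.5 3.5
  endloop
 endfacet
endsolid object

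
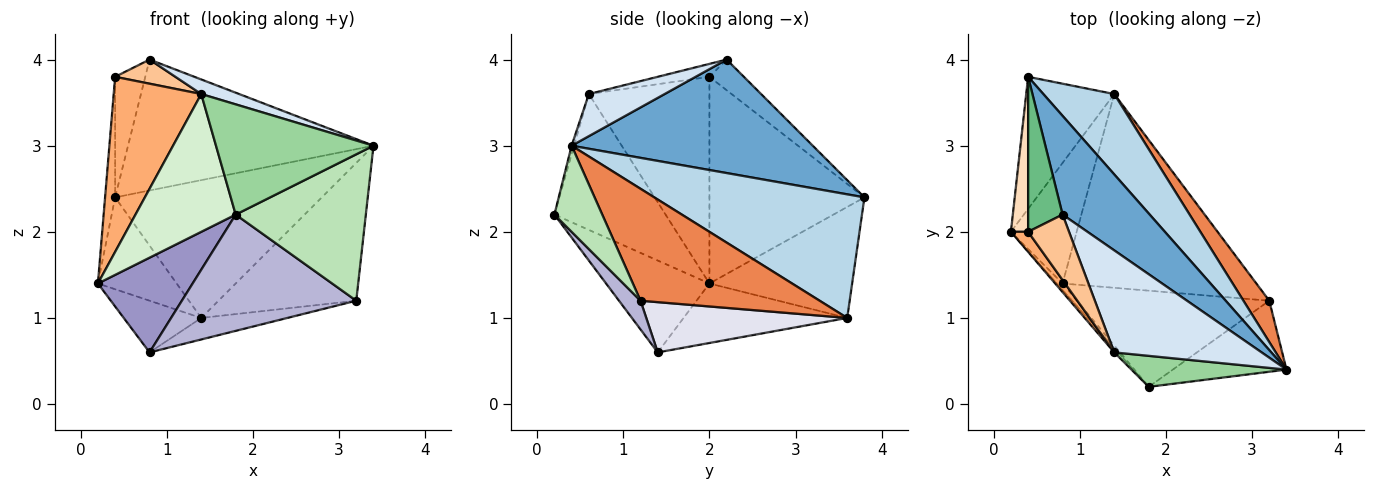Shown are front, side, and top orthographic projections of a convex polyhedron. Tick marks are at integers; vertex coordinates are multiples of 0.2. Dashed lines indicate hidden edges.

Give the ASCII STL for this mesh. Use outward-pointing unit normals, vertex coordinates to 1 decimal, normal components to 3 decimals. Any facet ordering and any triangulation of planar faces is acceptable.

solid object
 facet normal 0.617 0.628 0.474
  outer loop
   vertex 0.8 2.2 4.0
   vertex 3.4 0.4 3.0
   vertex 0.4 3.8 2.4
  endloop
 endfacet
 facet normal -0.719 0.397 -0.570
  outer loop
   vertex 1.4 3.6 1.0
   vertex 0.2 2.0 1.4
   vertex 0.4 3.8 2.4
  endloop
 endfacet
 facet normal 0.660 0.649 0.379
  outer loop
   vertex 1.4 3.6 1.0
   vertex 0.4 3.8 2.4
   vertex 3.4 0.4 3.0
  endloop
 endfacet
 facet normal 0.272 -0.136 0.953
  outer loop
   vertex 1.4 0.6 3.6
   vertex 3.4 0.4 3.0
   vertex 0.8 2.2 4.0
  endloop
 endfacet
 facet normal 0.780 0.600 0.180
  outer loop
   vertex 3.2 1.2 1.2
   vertex 1.4 3.6 1.0
   vertex 3.4 0.4 3.0
  endloop
 endfacet
 facet normal -0.807 -0.586 0.067
  outer loop
   vertex 0.4 2.0 3.8
   vertex 0.2 2.0 1.4
   vertex 1.4 0.6 3.6
  endloop
 endfacet
 facet normal -0.284 -0.331 0.900
  outer loop
   vertex 0.4 2.0 3.8
   vertex 1.4 0.6 3.6
   vertex 0.8 2.2 4.0
  endloop
 endfacet
 facet normal -0.994 0.064 0.083
  outer loop
   vertex 0.4 2.0 3.8
   vertex 0.4 3.8 2.4
   vertex 0.2 2.0 1.4
  endloop
 endfacet
 facet normal -0.574 0.503 0.646
  outer loop
   vertex 0.4 2.0 3.8
   vertex 0.8 2.2 4.0
   vertex 0.4 3.8 2.4
  endloop
 endfacet
 facet normal -0.015 -0.963 0.271
  outer loop
   vertex 1.8 0.2 2.2
   vertex 3.4 0.4 3.0
   vertex 1.4 0.6 3.6
  endloop
 endfacet
 facet normal 0.314 -0.854 -0.415
  outer loop
   vertex 1.8 0.2 2.2
   vertex 3.2 1.2 1.2
   vertex 3.4 0.4 3.0
  endloop
 endfacet
 facet normal -0.743 -0.669 -0.021
  outer loop
   vertex 1.8 0.2 2.2
   vertex 1.4 0.6 3.6
   vertex 0.2 2.0 1.4
  endloop
 endfacet
 facet normal -0.736 -0.675 -0.046
  outer loop
   vertex 0.8 1.4 0.6
   vertex 1.8 0.2 2.2
   vertex 0.2 2.0 1.4
  endloop
 endfacet
 facet normal 0.095 -0.767 -0.635
  outer loop
   vertex 0.8 1.4 0.6
   vertex 3.2 1.2 1.2
   vertex 1.8 0.2 2.2
  endloop
 endfacet
 facet normal -0.639 0.303 -0.707
  outer loop
   vertex 0.8 1.4 0.6
   vertex 0.2 2.0 1.4
   vertex 1.4 3.6 1.0
  endloop
 endfacet
 facet normal 0.250 0.107 -0.962
  outer loop
   vertex 0.8 1.4 0.6
   vertex 1.4 3.6 1.0
   vertex 3.2 1.2 1.2
  endloop
 endfacet
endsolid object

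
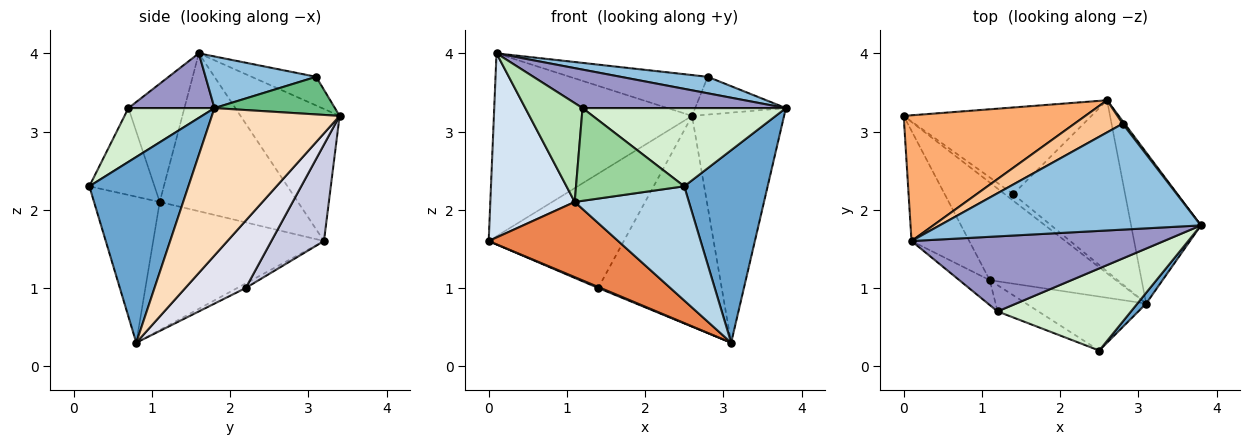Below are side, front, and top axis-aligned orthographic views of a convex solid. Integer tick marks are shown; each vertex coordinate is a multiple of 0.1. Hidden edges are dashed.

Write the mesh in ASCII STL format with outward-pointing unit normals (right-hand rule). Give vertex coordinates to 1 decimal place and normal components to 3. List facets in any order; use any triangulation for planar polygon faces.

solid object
 facet normal 0.764 -0.644 0.036
  outer loop
   vertex 3.1 0.8 0.3
   vertex 3.8 1.8 3.3
   vertex 2.5 0.2 2.3
  endloop
 endfacet
 facet normal 0.192 -0.151 0.970
  outer loop
   vertex 2.8 3.1 3.7
   vertex 0.1 1.6 4.0
   vertex 3.8 1.8 3.3
  endloop
 endfacet
 facet normal -0.461 -0.802 -0.379
  outer loop
   vertex 1.1 1.1 2.1
   vertex 3.1 0.8 0.3
   vertex 2.5 0.2 2.3
  endloop
 endfacet
 facet normal -0.815 -0.498 -0.298
  outer loop
   vertex 1.1 1.1 2.1
   vertex 0.1 1.6 4.0
   vertex 0.0 3.2 1.6
  endloop
 endfacet
 facet normal -0.627 -0.475 -0.617
  outer loop
   vertex 1.1 1.1 2.1
   vertex 0.0 3.2 1.6
   vertex 3.1 0.8 0.3
  endloop
 endfacet
 facet normal -0.381 0.762 0.524
  outer loop
   vertex 2.6 3.4 3.2
   vertex 0.0 3.2 1.6
   vertex 0.1 1.6 4.0
  endloop
 endfacet
 facet normal -0.345 0.737 0.581
  outer loop
   vertex 2.6 3.4 3.2
   vertex 0.1 1.6 4.0
   vertex 2.8 3.1 3.7
  endloop
 endfacet
 facet normal 0.757 0.546 -0.359
  outer loop
   vertex 2.6 3.4 3.2
   vertex 3.8 1.8 3.3
   vertex 3.1 0.8 0.3
  endloop
 endfacet
 facet normal 0.798 0.601 0.041
  outer loop
   vertex 2.6 3.4 3.2
   vertex 2.8 3.1 3.7
   vertex 3.8 1.8 3.3
  endloop
 endfacet
 facet normal -0.501 -0.832 -0.236
  outer loop
   vertex 1.2 0.7 3.3
   vertex 1.1 1.1 2.1
   vertex 2.5 0.2 2.3
  endloop
 endfacet
 facet normal -0.688 -0.703 -0.177
  outer loop
   vertex 1.2 0.7 3.3
   vertex 0.1 1.6 4.0
   vertex 1.1 1.1 2.1
  endloop
 endfacet
 facet normal 0.280 -0.662 0.695
  outer loop
   vertex 1.2 0.7 3.3
   vertex 2.5 0.2 2.3
   vertex 3.8 1.8 3.3
  endloop
 endfacet
 facet normal 0.190 -0.448 0.874
  outer loop
   vertex 1.2 0.7 3.3
   vertex 3.8 1.8 3.3
   vertex 0.1 1.6 4.0
  endloop
 endfacet
 facet normal -0.470 -0.134 -0.873
  outer loop
   vertex 1.4 2.2 1.0
   vertex 3.1 0.8 0.3
   vertex 0.0 3.2 1.6
  endloop
 endfacet
 facet normal 0.296 0.761 -0.577
  outer loop
   vertex 1.4 2.2 1.0
   vertex 0.0 3.2 1.6
   vertex 2.6 3.4 3.2
  endloop
 endfacet
 facet normal 0.355 0.726 -0.589
  outer loop
   vertex 1.4 2.2 1.0
   vertex 2.6 3.4 3.2
   vertex 3.1 0.8 0.3
  endloop
 endfacet
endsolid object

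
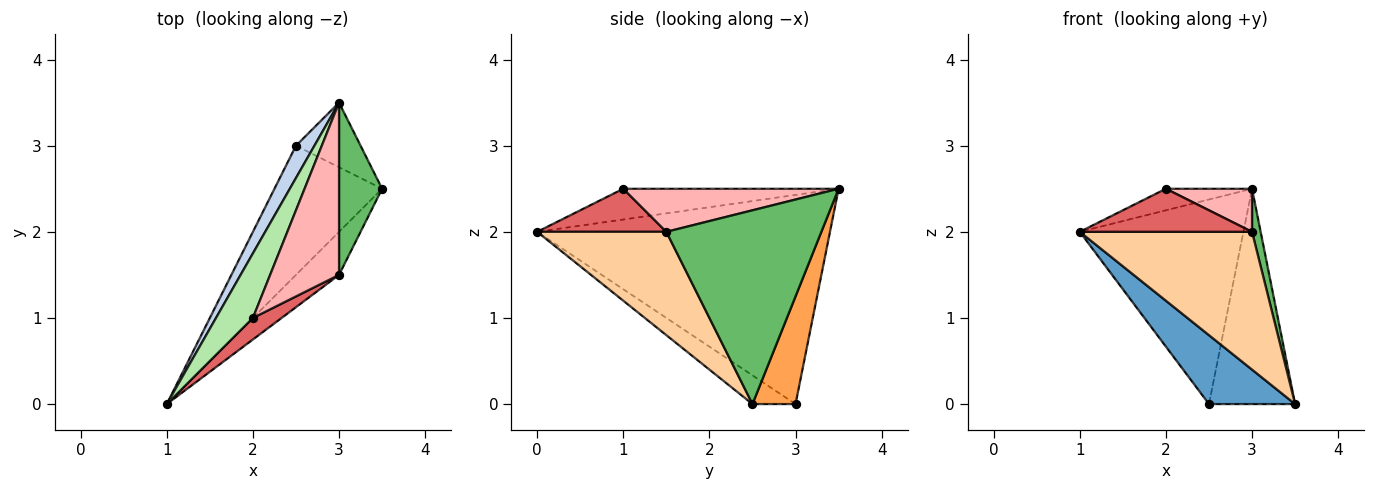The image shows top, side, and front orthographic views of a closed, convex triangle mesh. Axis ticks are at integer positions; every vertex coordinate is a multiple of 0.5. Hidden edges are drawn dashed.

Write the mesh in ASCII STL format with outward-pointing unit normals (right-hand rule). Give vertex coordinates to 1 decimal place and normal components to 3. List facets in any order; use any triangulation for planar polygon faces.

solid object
 facet normal -0.229 -0.458 -0.859
  outer loop
   vertex 2.5 3.0 0.0
   vertex 3.5 2.5 0.0
   vertex 1.0 0.0 2.0
  endloop
 endfacet
 facet normal -0.870 0.486 0.077
  outer loop
   vertex 2.5 3.0 0.0
   vertex 1.0 0.0 2.0
   vertex 3.0 3.5 2.5
  endloop
 endfacet
 facet normal 0.432 0.864 -0.259
  outer loop
   vertex 2.5 3.0 0.0
   vertex 3.0 3.5 2.5
   vertex 3.5 2.5 0.0
  endloop
 endfacet
 facet normal 0.582 -0.776 -0.243
  outer loop
   vertex 3.0 1.5 2.0
   vertex 1.0 0.0 2.0
   vertex 3.5 2.5 0.0
  endloop
 endfacet
 facet normal 0.975 -0.054 0.217
  outer loop
   vertex 3.0 1.5 2.0
   vertex 3.5 2.5 0.0
   vertex 3.0 3.5 2.5
  endloop
 endfacet
 facet normal -0.620 0.248 0.744
  outer loop
   vertex 2.0 1.0 2.5
   vertex 3.0 3.5 2.5
   vertex 1.0 0.0 2.0
  endloop
 endfacet
 facet normal 0.557 -0.743 0.371
  outer loop
   vertex 2.0 1.0 2.5
   vertex 1.0 0.0 2.0
   vertex 3.0 1.5 2.0
  endloop
 endfacet
 facet normal 0.518 -0.207 0.830
  outer loop
   vertex 2.0 1.0 2.5
   vertex 3.0 1.5 2.0
   vertex 3.0 3.5 2.5
  endloop
 endfacet
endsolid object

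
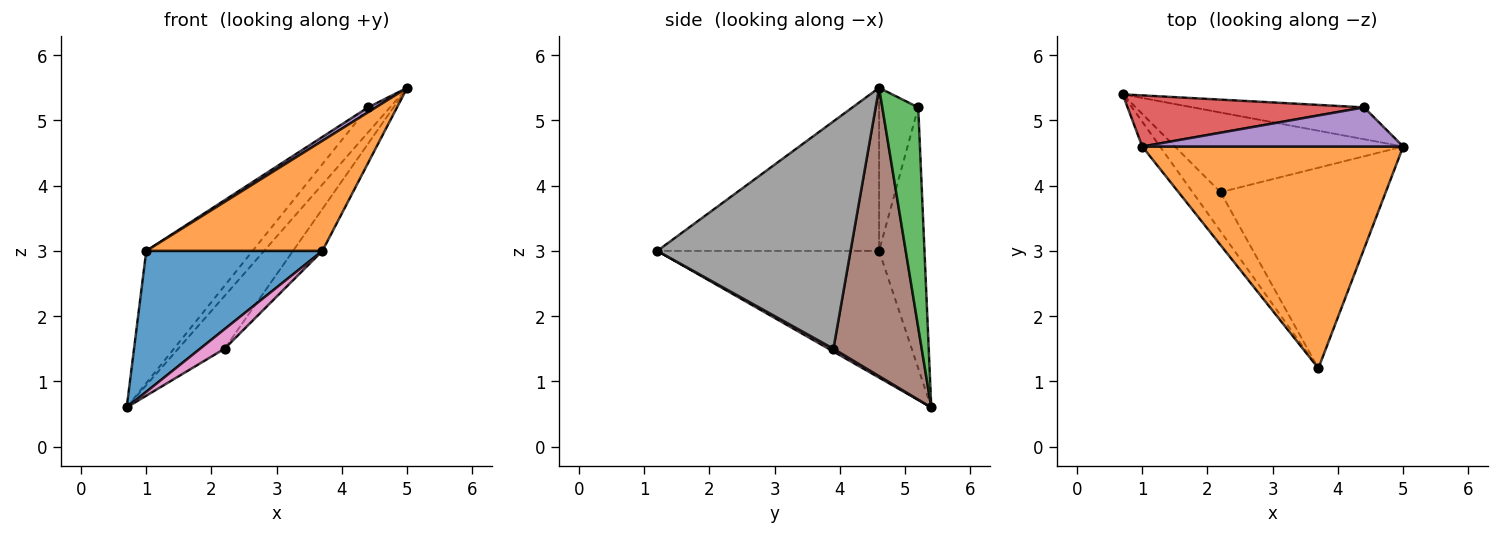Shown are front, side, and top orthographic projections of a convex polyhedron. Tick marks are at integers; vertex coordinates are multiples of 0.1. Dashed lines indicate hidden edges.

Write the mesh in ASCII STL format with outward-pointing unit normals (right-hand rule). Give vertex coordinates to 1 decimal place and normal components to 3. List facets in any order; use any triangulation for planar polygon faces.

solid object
 facet normal -0.778 -0.618 -0.109
  outer loop
   vertex 1.0 4.6 3.0
   vertex 0.7 5.4 0.6
   vertex 3.7 1.2 3.0
  endloop
 endfacet
 facet normal -0.488 -0.388 0.782
  outer loop
   vertex 1.0 4.6 3.0
   vertex 3.7 1.2 3.0
   vertex 5.0 4.6 5.5
  endloop
 endfacet
 facet normal 0.711 0.434 -0.553
  outer loop
   vertex 4.4 5.2 5.2
   vertex 5.0 4.6 5.5
   vertex 0.7 5.4 0.6
  endloop
 endfacet
 facet normal -0.370 0.867 0.335
  outer loop
   vertex 4.4 5.2 5.2
   vertex 0.7 5.4 0.6
   vertex 1.0 4.6 3.0
  endloop
 endfacet
 facet normal -0.527 -0.105 0.843
  outer loop
   vertex 4.4 5.2 5.2
   vertex 1.0 4.6 3.0
   vertex 5.0 4.6 5.5
  endloop
 endfacet
 facet normal 0.725 0.381 -0.574
  outer loop
   vertex 2.2 3.9 1.5
   vertex 0.7 5.4 0.6
   vertex 5.0 4.6 5.5
  endloop
 endfacet
 facet normal 0.089 -0.445 -0.891
  outer loop
   vertex 2.2 3.9 1.5
   vertex 3.7 1.2 3.0
   vertex 0.7 5.4 0.6
  endloop
 endfacet
 facet normal 0.803 0.122 -0.583
  outer loop
   vertex 2.2 3.9 1.5
   vertex 5.0 4.6 5.5
   vertex 3.7 1.2 3.0
  endloop
 endfacet
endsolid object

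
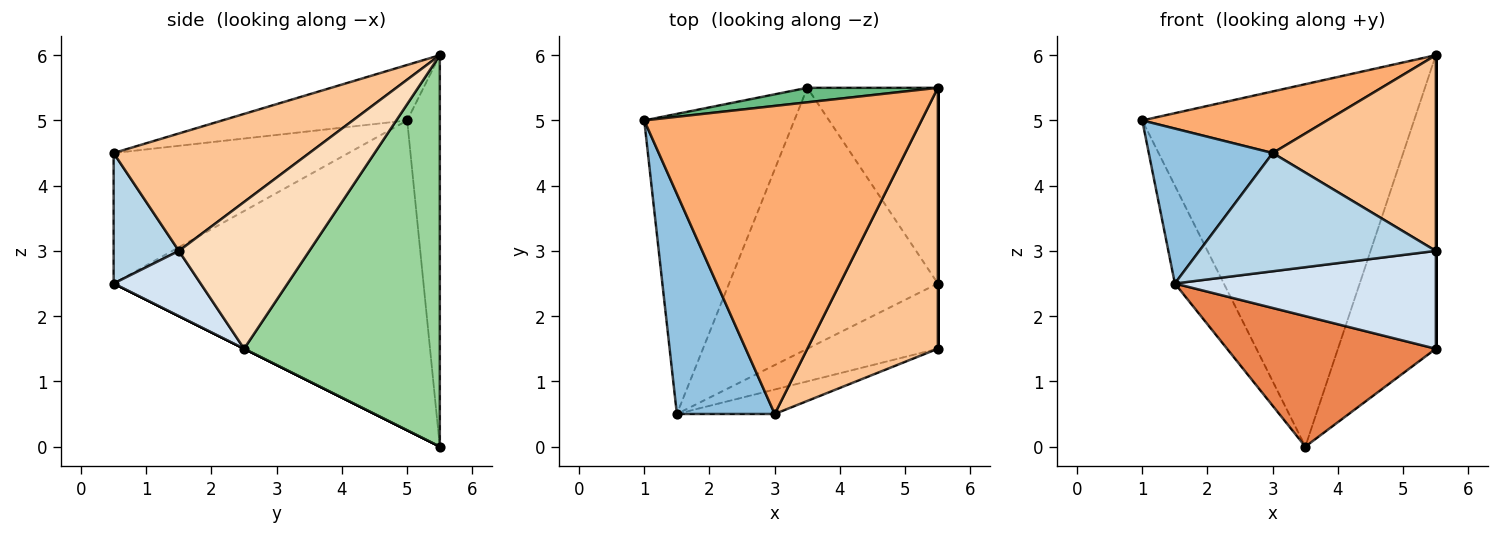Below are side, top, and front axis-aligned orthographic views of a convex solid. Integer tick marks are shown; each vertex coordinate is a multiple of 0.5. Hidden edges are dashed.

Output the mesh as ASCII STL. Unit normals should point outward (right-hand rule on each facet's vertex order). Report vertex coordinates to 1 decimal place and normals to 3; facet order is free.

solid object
 facet normal -0.891 0.141 -0.431
  outer loop
   vertex 3.5 5.5 0.0
   vertex 1.5 0.5 2.5
   vertex 1.0 5.0 5.0
  endloop
 endfacet
 facet normal -0.737 -0.389 0.553
  outer loop
   vertex 3.0 0.5 4.5
   vertex 1.0 5.0 5.0
   vertex 1.5 0.5 2.5
  endloop
 endfacet
 facet normal 0.261 -0.945 -0.196
  outer loop
   vertex 3.0 0.5 4.5
   vertex 1.5 0.5 2.5
   vertex 5.5 1.5 3.0
  endloop
 endfacet
 facet normal 0.267 -0.802 -0.535
  outer loop
   vertex 5.5 2.5 1.5
   vertex 5.5 1.5 3.0
   vertex 1.5 0.5 2.5
  endloop
 endfacet
 facet normal 0.000 -0.447 -0.894
  outer loop
   vertex 5.5 2.5 1.5
   vertex 1.5 0.5 2.5
   vertex 3.5 5.5 0.0
  endloop
 endfacet
 facet normal -0.192 -0.192 0.962
  outer loop
   vertex 5.5 5.5 6.0
   vertex 1.0 5.0 5.0
   vertex 3.0 0.5 4.5
  endloop
 endfacet
 facet normal 0.584 -0.487 0.649
  outer loop
   vertex 5.5 5.5 6.0
   vertex 3.0 0.5 4.5
   vertex 5.5 1.5 3.0
  endloop
 endfacet
 facet normal 1.000 0.000 0.000
  outer loop
   vertex 5.5 5.5 6.0
   vertex 5.5 1.5 3.0
   vertex 5.5 2.5 1.5
  endloop
 endfacet
 facet normal -0.119 0.992 0.040
  outer loop
   vertex 5.5 5.5 6.0
   vertex 3.5 5.5 0.0
   vertex 1.0 5.0 5.0
  endloop
 endfacet
 facet normal 0.857 0.429 -0.286
  outer loop
   vertex 5.5 5.5 6.0
   vertex 5.5 2.5 1.5
   vertex 3.5 5.5 0.0
  endloop
 endfacet
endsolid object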